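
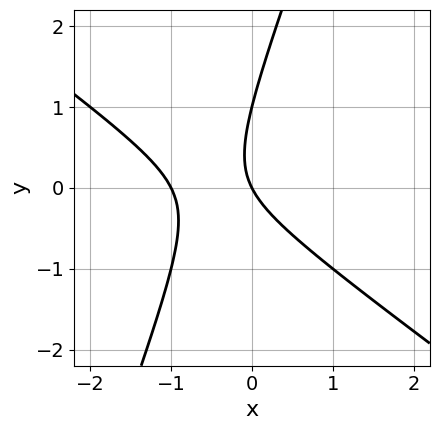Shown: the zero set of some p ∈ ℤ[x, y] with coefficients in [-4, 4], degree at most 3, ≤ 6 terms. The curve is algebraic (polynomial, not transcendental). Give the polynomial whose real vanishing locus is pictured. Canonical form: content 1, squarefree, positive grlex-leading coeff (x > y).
(a) deg p = 2. No degree-1 curve has this shape.
(b) Against the integer gridlines: the x-axis gridline crossings are at x ∈ {-1, 0}; the y-axis gridline crossings are at y ∈ {0, 1}.
(c) Assembling these constraints gives the stated polynomial.

2*x^2 + 2*x*y - y^2 + 2*x + y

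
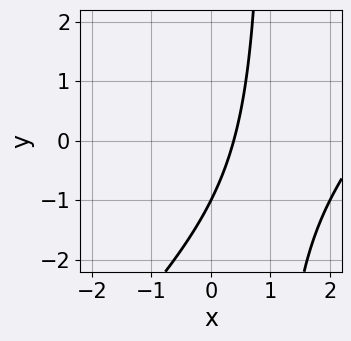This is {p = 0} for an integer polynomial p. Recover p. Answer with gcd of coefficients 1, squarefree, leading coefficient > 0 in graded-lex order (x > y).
1. deg p = 2. A generic line meets the curve in up to 2 points.
2. Against the integer gridlines: it meets the y-axis at y = -1 (among the integer gridlines).
3. These observations pin down the coefficients.

x^2 - x*y - 3*x + y + 1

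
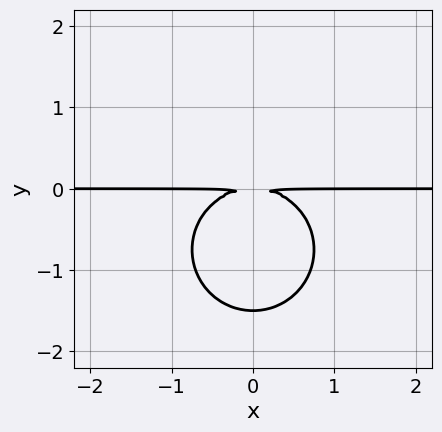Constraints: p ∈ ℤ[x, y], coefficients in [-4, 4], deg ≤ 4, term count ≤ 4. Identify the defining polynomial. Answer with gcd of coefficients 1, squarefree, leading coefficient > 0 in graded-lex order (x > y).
(a) The degree is 3 — no degree-2 curve has this shape.
(b) Symmetries: mirror symmetry x ↦ −x ⇒ only even powers of x.
(c) Reading off the gridlines: the visible x-axis segment lies entirely on the curve.
(d) Assembling these constraints gives the stated polynomial.

2*x^2*y + 2*y^3 + 3*y^2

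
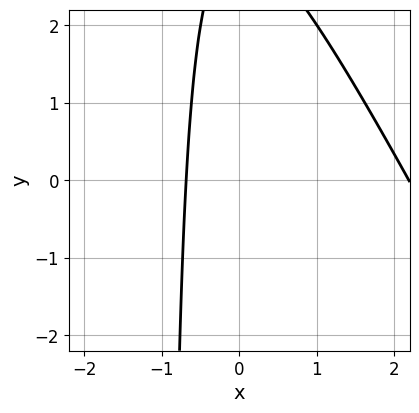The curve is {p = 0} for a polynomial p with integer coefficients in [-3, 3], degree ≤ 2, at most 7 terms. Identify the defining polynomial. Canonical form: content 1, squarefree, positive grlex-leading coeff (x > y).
The degree is 2 — a generic line meets the curve in up to 2 points.
From the visible intercepts: it misses every integer gridline on the y-axis.
Matching integer coefficients to the picture gives p.

2*x^2 + x*y - 3*x + y - 3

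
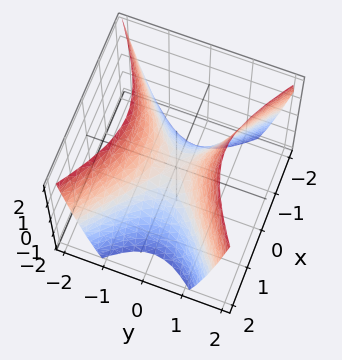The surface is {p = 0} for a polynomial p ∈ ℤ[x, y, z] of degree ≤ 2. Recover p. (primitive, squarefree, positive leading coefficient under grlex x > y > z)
2*x^2 - 3*y^2 + 2*z

First, the degree is 2 — a hyperbolic paraboloid; a quadric.
Then, symmetries: mirror symmetry x ↦ −x ⇒ only even powers of x; mirror symmetry y ↦ −y ⇒ only even powers of y.
Next, checking where it meets the axes: it crosses the x-axis at the gridline x = 0; one z-axis crossing is at z = 0.
Finally, putting this together gives p.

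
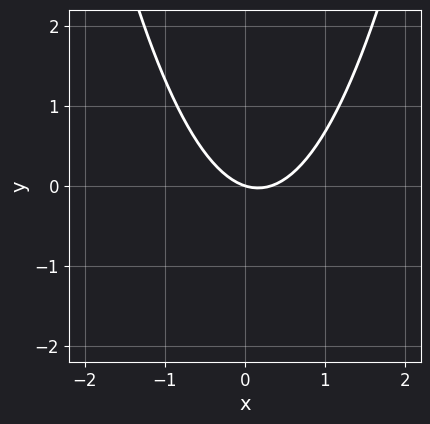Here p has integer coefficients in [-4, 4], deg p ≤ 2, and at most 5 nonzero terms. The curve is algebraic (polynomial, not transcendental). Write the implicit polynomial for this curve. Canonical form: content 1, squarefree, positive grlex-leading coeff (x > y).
The degree is 2 — the shape is more complex than any degree-1 curve.
Observable constraints: one y-axis crossing is at y = 0; one x-axis crossing is at x = 0.
Assembling these constraints gives the stated polynomial.

3*x^2 - x - 3*y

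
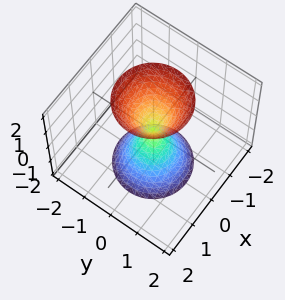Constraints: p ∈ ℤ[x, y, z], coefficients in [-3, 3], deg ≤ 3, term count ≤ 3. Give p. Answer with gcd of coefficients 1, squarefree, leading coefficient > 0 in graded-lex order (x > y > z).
1. The picture has 2 separate pieces. They look like related sheets of one shape, so recover p as a whole.
2. deg p = 2. A double cone through the origin; a quadric.
3. Symmetries: the z-axis is an axis of rotation, so x and y enter only as x² + y²; the z ↦ −z reflection is a symmetry, so z appears only in even powers.
4. Against the integer gridlines: one y-axis crossing is at y = 0; a circular section at z = 1 has radius between 0 and 1.
5. Fitting integer coefficients to these (and the overall shape) gives p.

3*x^2 + 3*y^2 - z^2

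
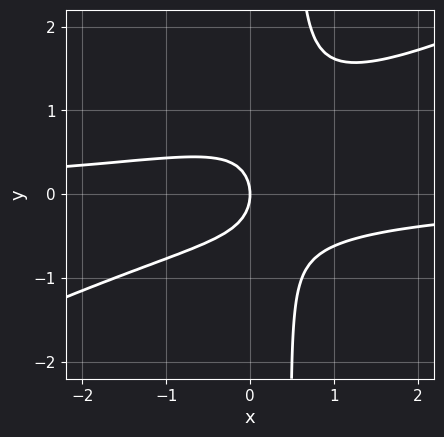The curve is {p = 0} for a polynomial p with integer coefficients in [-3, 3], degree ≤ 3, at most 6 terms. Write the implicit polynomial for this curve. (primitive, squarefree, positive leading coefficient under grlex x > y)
x^2*y - 2*x*y^2 + y^2 + x

(a) deg p = 3.
(b) Observable constraints: it meets the y-axis at y = 0 (among the integer gridlines); it crosses the x-axis at the gridline x = 0.
(c) The integer polynomial consistent with all of this is the stated p.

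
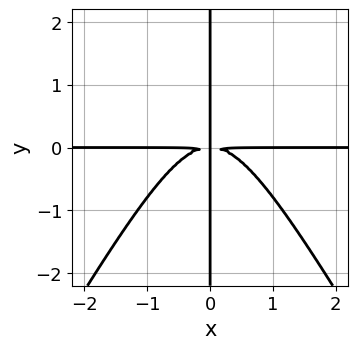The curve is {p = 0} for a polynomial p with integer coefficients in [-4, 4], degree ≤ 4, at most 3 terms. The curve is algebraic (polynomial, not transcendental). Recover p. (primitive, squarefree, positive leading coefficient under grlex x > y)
First, deg p = 4. A generic line meets the curve in up to 4 points.
Next, against the integer gridlines: the visible y-axis segment lies entirely on the curve; the visible x-axis segment lies entirely on the curve.
Finally, matching integer coefficients to the picture gives p.

3*x^3*y - x*y^3 + 3*x*y^2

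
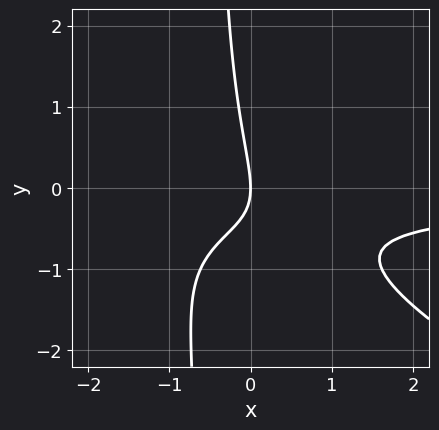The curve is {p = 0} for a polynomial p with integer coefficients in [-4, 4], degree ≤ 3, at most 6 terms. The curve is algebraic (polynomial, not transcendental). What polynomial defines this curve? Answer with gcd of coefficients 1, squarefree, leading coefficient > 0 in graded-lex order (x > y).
x^2*y + 2*x*y^2 + 3*x*y + y^2 + 2*x

The degree is 3 — no degree-2 curve has this shape.
Against the integer gridlines: one x-axis crossing is at x = 0; one y-axis crossing is at y = 0.
Assembling these constraints gives the stated polynomial.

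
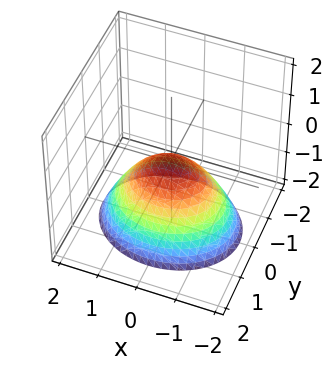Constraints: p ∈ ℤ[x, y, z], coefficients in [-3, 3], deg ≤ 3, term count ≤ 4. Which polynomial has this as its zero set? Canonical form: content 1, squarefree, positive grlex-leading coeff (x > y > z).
First, the degree is 2 — a paraboloid; a quadric.
Next, symmetries: the y ↦ −y reflection is a symmetry, so y appears only in even powers; mirror symmetry x ↦ −x ⇒ only even powers of x.
Then, observable constraints: one y-axis crossing is at y = 0; one z-axis crossing is at z = 0.
Finally, together with the visible shape, these determine p as stated.

2*x^2 + 3*y^2 + 3*z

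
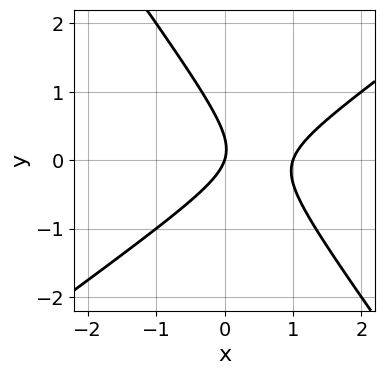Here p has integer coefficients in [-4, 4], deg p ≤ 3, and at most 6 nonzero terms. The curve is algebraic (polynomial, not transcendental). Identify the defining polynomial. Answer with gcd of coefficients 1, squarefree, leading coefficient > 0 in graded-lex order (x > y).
(a) Degree: a generic line meets the curve in up to 2 points, so deg p = 2.
(b) Reading off the gridlines: it meets the y-axis at y = 0 (among the integer gridlines); the x-axis gridline crossings are at x ∈ {0, 1}.
(c) Solving for integer coefficients yields p as stated.

3*x^2 - 2*x*y - 3*y^2 - 3*x + y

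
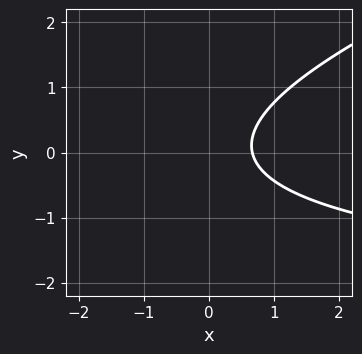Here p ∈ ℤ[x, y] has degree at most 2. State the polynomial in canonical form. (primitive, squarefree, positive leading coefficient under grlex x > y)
x*y - 3*y^2 + 3*x - 2

(a) Degree: no degree-1 curve has this shape, so deg p = 2.
(b) Observable constraints: the curve avoids every integer y-axis point in the box.
(c) The integer polynomial consistent with all of this is the stated p.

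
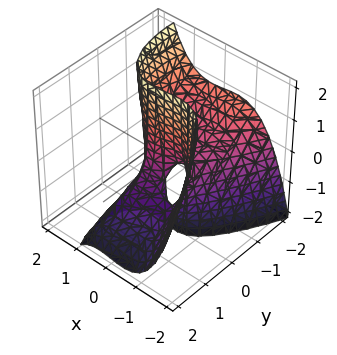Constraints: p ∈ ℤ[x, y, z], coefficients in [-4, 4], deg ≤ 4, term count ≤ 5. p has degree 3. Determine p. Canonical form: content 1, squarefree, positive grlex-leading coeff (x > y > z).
2*x^3 + 2*y^2 + 3*y*z - x + 2*y

First, deg p = 3. A generic line meets the surface in up to 3 points.
Then, checking where it meets the axes: the visible z-axis segment lies entirely on the surface; one x-axis crossing is at x = 0.
Finally, matching integer coefficients to the picture gives p. Check: (0, -1, 0) on the y-axis lies on the surface, and p(0, -1, 0) = 0. ✓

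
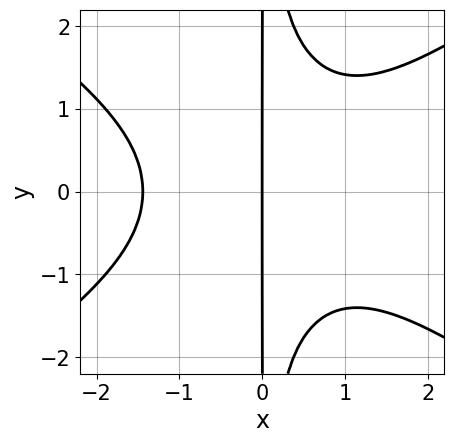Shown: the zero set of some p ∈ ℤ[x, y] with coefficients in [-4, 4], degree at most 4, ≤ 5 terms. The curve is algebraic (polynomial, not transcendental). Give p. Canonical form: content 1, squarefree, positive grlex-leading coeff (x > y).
1. Degree: no degree-3 curve has this shape, so deg p = 4.
2. Symmetries: mirror symmetry y ↦ −y ⇒ only even powers of y.
3. Against the integer gridlines: the visible y-axis segment lies entirely on the curve; it meets the x-axis at x = 0 (among the integer gridlines).
4. Assembling these constraints gives the stated polynomial.

x^4 - 2*x^2*y^2 + 3*x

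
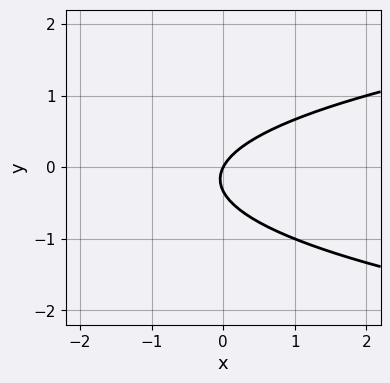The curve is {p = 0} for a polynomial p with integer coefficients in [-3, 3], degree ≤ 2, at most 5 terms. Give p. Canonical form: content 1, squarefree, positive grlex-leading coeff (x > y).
The degree is 2 — the shape is more complex than any degree-1 curve.
Reading off the gridlines: it crosses the y-axis at the gridline y = 0; it meets the x-axis at x = 0 (among the integer gridlines).
These observations pin down the coefficients.

3*y^2 - 2*x + y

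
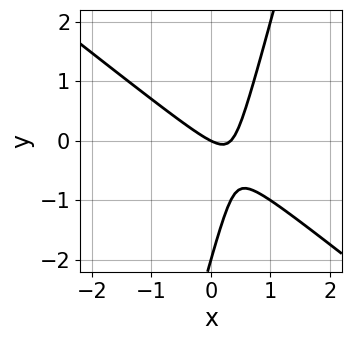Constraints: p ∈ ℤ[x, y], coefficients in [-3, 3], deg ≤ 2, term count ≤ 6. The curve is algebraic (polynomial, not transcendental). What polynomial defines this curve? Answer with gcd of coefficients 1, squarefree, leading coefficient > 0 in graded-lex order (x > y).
3*x^2 + 3*x*y - y^2 - x - 2*y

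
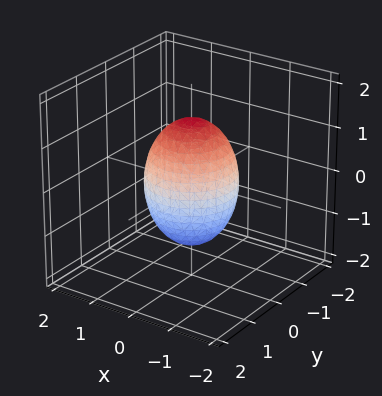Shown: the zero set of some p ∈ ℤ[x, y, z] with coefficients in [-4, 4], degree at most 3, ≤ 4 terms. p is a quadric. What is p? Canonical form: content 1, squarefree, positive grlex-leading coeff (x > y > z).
First, degree: a closed, bounded, convex surface; a quadric, so deg p = 2.
Next, symmetries: the surface is invariant under rotation about z: p = q(x² + y², z); it's symmetric under z → −z, forcing even powers of z.
Then, reading off the gridlines: the y-axis gridline crossings are at y ∈ {-1, 1}; the x-axis gridline crossings are at x ∈ {-1, 1}; a circular section at z = 0 has radius exactly 1.
Finally, together with the visible shape, these determine p as stated.

2*x^2 + 2*y^2 + z^2 - 2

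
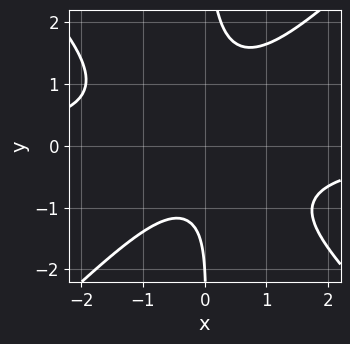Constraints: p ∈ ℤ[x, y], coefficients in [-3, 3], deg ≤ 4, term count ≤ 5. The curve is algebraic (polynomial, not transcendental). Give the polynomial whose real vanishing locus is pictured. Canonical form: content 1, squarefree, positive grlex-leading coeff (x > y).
2*x^3*y - 2*x*y^3 + 2*x^2 + y + 2

1. The degree is 4 — a generic line meets the curve in up to 4 points.
2. Checking where it meets the axes: one y-axis crossing is at y = -2; it misses every integer gridline on the x-axis.
3. Together with the visible shape, these determine p as stated.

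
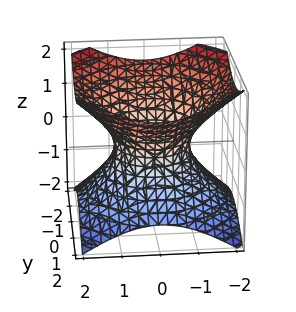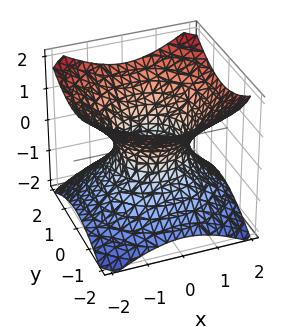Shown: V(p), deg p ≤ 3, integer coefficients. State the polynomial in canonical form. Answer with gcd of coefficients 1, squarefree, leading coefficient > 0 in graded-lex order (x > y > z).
First, the degree is 2 — one connected sheet with a waist; a quadric.
Next, symmetries: rotational symmetry about the z-axis ⇒ p depends on x, y only through x² + y²; the z ↦ −z reflection is a symmetry, so z appears only in even powers.
Then, from the axis intercepts and sections: the y-axis gridline crossings are at y ∈ {-1, 1}; a circular section at z = 1 has radius between 1 and 2.
Finally, putting this together gives p. Check: (1, 0, 0) on the x-axis lies on the surface, and p(1, 0, 0) = 0. ✓

2*x^2 + 2*y^2 - 3*z^2 - 2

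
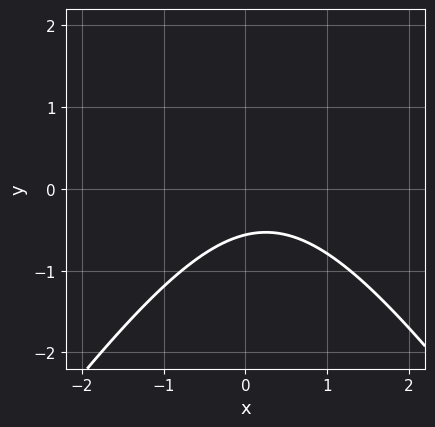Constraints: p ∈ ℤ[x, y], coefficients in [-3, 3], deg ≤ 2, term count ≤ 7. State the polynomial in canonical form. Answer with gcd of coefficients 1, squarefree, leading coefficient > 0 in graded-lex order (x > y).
2*x^2 - y^2 - x + 3*y + 2

1. deg p = 2.
2. Reading off the gridlines: it misses every integer gridline on the x-axis.
3. The integer polynomial consistent with all of this is the stated p.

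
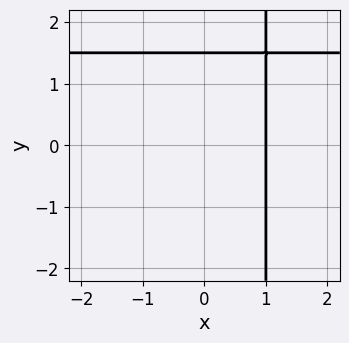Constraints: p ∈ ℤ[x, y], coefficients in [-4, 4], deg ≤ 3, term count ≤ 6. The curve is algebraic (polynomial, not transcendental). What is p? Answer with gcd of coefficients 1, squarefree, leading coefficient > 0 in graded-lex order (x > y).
2*x*y - 3*x - 2*y + 3

First, deg p = 2. A generic line meets the curve in up to 2 points.
Then, observable constraints: it meets the x-axis at x = 1 (among the integer gridlines).
Finally, assembling these constraints gives the stated polynomial.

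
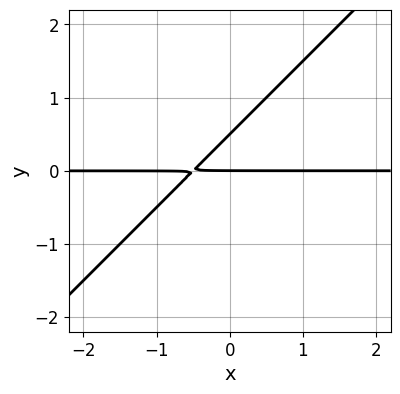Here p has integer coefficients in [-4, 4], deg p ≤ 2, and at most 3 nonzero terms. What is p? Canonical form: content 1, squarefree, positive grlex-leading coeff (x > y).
First, deg p = 2.
Then, from the axis intercepts and sections: it meets the y-axis at y = 0 (among the integer gridlines); every point of the x-axis in the box is on the curve.
Finally, the integer polynomial consistent with all of this is the stated p.

2*x*y - 2*y^2 + y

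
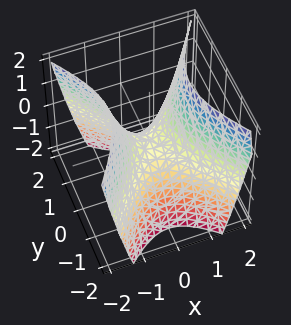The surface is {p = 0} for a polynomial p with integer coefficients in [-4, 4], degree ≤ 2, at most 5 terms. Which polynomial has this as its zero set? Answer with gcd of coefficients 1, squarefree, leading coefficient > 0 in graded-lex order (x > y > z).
(a) Degree: a hyperbolic paraboloid; a quadric, so deg p = 2.
(b) Symmetries: mirror symmetry y ↦ −y ⇒ only even powers of y; the x ↦ −x reflection is a symmetry, so x appears only in even powers.
(c) From the visible intercepts: it meets the z-axis at z = 0 (among the integer gridlines); it meets the x-axis at x = 0 (among the integer gridlines); one y-axis crossing is at y = 0.
(d) Matching integer coefficients to the picture gives p.

3*x^2 - 2*y^2 - 2*z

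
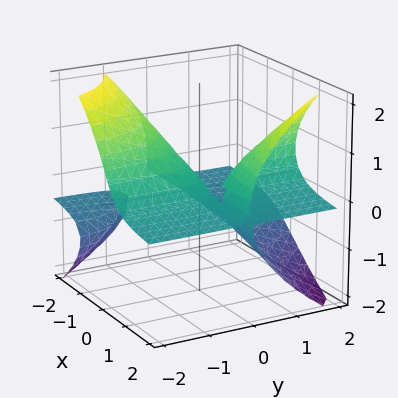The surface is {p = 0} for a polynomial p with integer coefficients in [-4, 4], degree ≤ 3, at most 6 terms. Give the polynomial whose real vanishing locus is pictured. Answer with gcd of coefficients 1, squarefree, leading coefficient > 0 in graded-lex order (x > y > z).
(a) The picture has 2 separate pieces. Treating them together as one polynomial.
(b) Degree: the shape is more complex than any degree-2 surface, so deg p = 3.
(c) Checking where it meets the axes: it crosses the y-axis at the gridline y = 0; it meets the z-axis at z = 0 (among the integer gridlines); every point of the x-axis in the box is on the surface.
(d) Solving for integer coefficients yields p as stated.

3*x*y*z - 2*z^3 + x*y - y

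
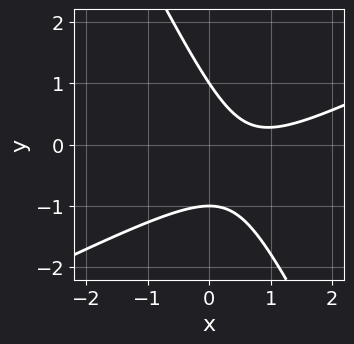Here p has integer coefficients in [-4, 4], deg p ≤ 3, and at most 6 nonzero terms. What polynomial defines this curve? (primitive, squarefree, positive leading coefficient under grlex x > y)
2*x^2 - 3*x*y - 2*y^2 - 3*x + 2

1. The degree is 2 — the shape is more complex than any degree-1 curve.
2. From the visible intercepts: no x-intercept at any integer in the box; the y-axis gridline crossings are at y ∈ {-1, 1}.
3. Matching integer coefficients to the picture gives p.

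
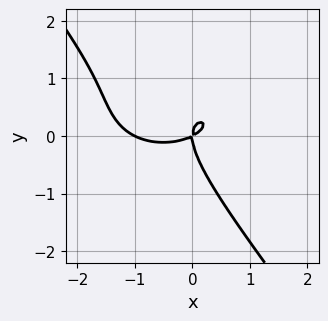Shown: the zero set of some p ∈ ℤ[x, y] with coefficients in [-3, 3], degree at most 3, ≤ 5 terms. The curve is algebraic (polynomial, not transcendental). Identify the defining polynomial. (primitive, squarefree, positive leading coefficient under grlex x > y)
x^3 + 2*x*y^2 + 2*y^3 + x^2 - 2*x*y

(a) deg p = 3.
(b) Reading off the gridlines: among the integer gridlines, it crosses the x-axis at x ∈ {-1, 0}; it meets the y-axis at y = 0 (among the integer gridlines).
(c) Putting this together gives p.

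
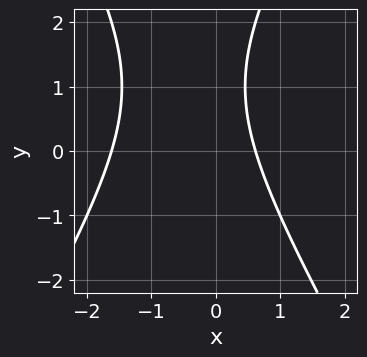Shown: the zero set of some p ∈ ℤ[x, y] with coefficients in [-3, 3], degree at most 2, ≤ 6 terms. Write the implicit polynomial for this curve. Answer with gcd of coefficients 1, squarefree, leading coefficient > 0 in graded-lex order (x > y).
3*x^2 - y^2 + 3*x + 2*y - 3

First, the degree is 2 — a generic line meets the curve in up to 2 points.
Then, checking where it meets the axes: it misses every integer gridline on the y-axis.
Finally, solving for integer coefficients yields p as stated.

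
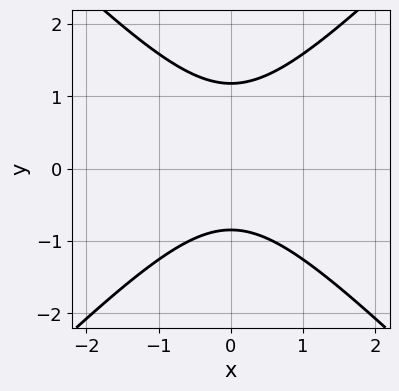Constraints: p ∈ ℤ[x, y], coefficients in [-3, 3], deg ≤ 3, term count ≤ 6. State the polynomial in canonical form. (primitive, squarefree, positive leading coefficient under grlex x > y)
3*x^2 - 3*y^2 + y + 3

1. Degree: no degree-1 curve has this shape, so deg p = 2.
2. Symmetries: it's symmetric under x → −x, forcing even powers of x.
3. From the visible intercepts: the curve avoids every integer x-axis point in the box.
4. Assembling these constraints gives the stated polynomial.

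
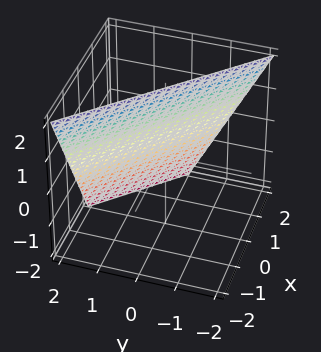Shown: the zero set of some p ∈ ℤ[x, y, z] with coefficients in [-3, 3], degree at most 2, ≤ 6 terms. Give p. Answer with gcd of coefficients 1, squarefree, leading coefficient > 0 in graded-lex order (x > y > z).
First, degree: the surface is flat (a plane), so deg p = 1.
Next, from the visible intercepts: it crosses the x-axis at the gridline x = 1; it meets the z-axis at z = 2 (among the integer gridlines); it crosses the y-axis at the gridline y = 1.
Finally, the integer polynomial consistent with all of this is the stated p.

2*x + 2*y + z - 2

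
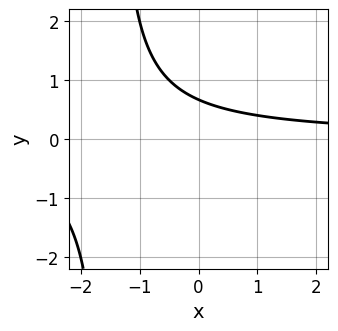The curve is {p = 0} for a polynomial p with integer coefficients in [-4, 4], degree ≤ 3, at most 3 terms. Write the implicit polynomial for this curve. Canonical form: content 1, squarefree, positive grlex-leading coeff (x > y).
deg p = 2.
Reading off the gridlines: it misses every integer gridline on the x-axis.
Assembling these constraints gives the stated polynomial.

2*x*y + 3*y - 2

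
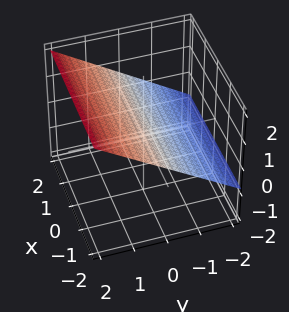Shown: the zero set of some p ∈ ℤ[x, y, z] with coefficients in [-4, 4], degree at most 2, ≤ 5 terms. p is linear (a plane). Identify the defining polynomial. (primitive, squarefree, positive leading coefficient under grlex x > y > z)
2*y - 3*z + 2

Degree: the surface is flat (a plane), so deg p = 1.
From the visible intercepts: no x-intercept at any integer in the box; one y-axis crossing is at y = -1.
Matching integer coefficients to the picture gives p.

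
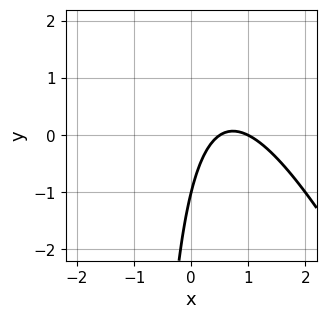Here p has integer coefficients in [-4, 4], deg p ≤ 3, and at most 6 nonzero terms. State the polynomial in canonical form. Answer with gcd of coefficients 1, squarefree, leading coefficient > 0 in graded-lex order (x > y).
2*x^2 + x*y - 3*x + y + 1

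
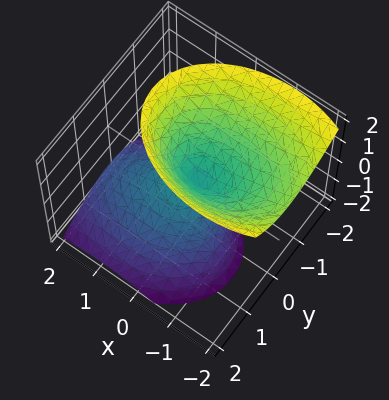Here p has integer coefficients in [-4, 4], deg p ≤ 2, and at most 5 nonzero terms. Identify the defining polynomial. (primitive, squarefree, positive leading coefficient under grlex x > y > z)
x^2 + x*z + 2*y^2 + y*z - z^2

(a) The picture has 2 separate pieces.
(b) Degree: a generic line meets the surface in up to 2 points, so deg p = 2.
(c) Against the integer gridlines: one y-axis crossing is at y = 0; it meets the z-axis at z = 0 (among the integer gridlines); it crosses the x-axis at the gridline x = 0.
(d) The integer polynomial consistent with all of this is the stated p.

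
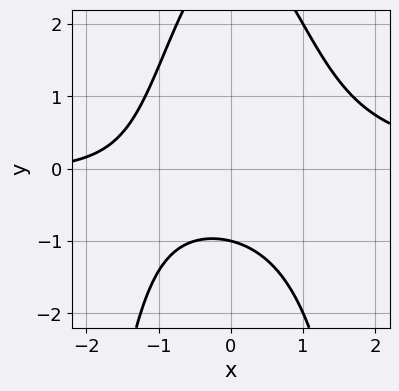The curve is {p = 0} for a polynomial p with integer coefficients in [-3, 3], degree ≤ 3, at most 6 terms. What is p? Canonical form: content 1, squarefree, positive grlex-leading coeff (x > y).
deg p = 3. No degree-2 curve has this shape.
Reading off the gridlines: the curve avoids every integer x-axis point in the box; one y-axis crossing is at y = -1.
Matching integer coefficients to the picture gives p.

2*x^2*y + y^2 - x - 2*y - 3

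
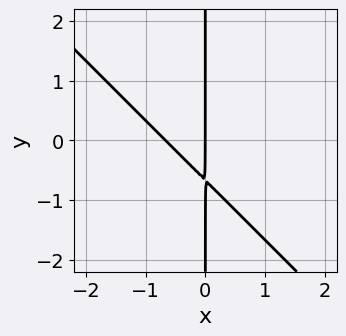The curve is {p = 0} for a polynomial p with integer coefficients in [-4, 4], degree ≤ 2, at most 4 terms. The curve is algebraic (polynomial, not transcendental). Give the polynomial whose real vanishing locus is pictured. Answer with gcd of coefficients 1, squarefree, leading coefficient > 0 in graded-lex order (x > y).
3*x^2 + 3*x*y + 2*x

First, the degree is 2 — no degree-1 curve has this shape.
Next, against the integer gridlines: every point of the y-axis in the box is on the curve; it crosses the x-axis at the gridline x = 0.
Finally, assembling these constraints gives the stated polynomial.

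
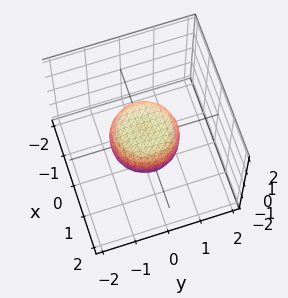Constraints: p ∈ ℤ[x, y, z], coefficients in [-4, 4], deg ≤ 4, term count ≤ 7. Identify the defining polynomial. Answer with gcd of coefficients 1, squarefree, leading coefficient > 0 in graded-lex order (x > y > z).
deg p = 4. The shape is more complex than any degree-3 surface.
Symmetries: rotational symmetry about the z-axis ⇒ p depends on x, y only through x² + y².
Observable constraints: the x-axis gridline crossings are at x ∈ {-1, 1}; among the integer gridlines, it crosses the y-axis at y ∈ {-1, 1}; a circular section at z = 0 has radius exactly 1.
Solving for integer coefficients yields p as stated.

2*x^4 + 4*x^2*y^2 + 2*y^4 - x^2 - y^2 + 2*z^2 - 1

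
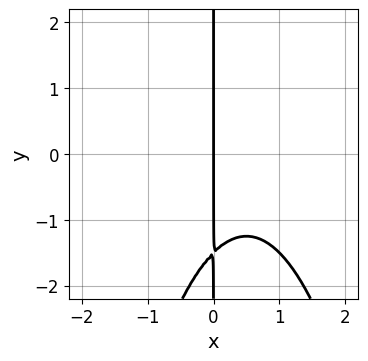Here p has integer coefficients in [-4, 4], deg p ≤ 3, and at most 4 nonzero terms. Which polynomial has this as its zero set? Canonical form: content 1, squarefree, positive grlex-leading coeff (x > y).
2*x^3 - 2*x^2 + 2*x*y + 3*x

First, the degree is 3 — the shape is more complex than any degree-2 curve.
Then, checking where it meets the axes: every point of the y-axis in the box is on the curve; it crosses the x-axis at the gridline x = 0.
Finally, solving for integer coefficients yields p as stated.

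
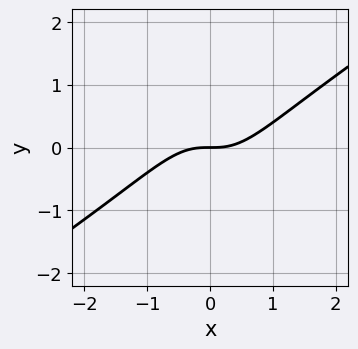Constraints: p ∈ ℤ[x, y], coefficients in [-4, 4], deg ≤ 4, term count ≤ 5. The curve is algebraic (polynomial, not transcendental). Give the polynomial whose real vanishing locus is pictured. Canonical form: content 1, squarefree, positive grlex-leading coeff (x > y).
2*x^3 - 3*x^2*y - 2*y

(a) deg p = 3. A generic line meets the curve in up to 3 points.
(b) Observable constraints: it crosses the x-axis at the gridline x = 0; one y-axis crossing is at y = 0.
(c) The integer polynomial consistent with all of this is the stated p.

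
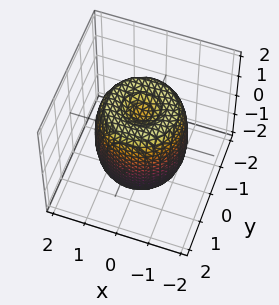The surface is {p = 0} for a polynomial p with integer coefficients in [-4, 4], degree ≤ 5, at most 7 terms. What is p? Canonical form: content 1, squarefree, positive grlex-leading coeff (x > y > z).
2*x^4 + 4*x^2*y^2 + 2*y^4 - 3*x^2 - 3*y^2 + z^2 - 1

1. Degree: the shape is more complex than any degree-3 surface, so deg p = 4.
2. Symmetry: every cross-section ⟂ z is a circle, so x, y appear only via x² + y².
3. Against the integer gridlines: a circular section at z = -1 has radius between 1 and 2; the z-axis gridline crossings are at z ∈ {-1, 1}.
4. Fitting integer coefficients to these (and the overall shape) gives p.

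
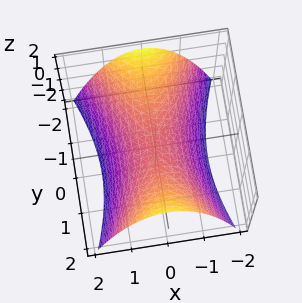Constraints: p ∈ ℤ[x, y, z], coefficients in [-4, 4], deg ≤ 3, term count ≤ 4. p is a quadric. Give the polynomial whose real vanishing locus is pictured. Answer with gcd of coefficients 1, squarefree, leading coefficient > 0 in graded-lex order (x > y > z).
3*x^2 - y^2 + 3*z

(a) deg p = 2. A saddle surface; a quadric.
(b) Symmetries: mirror symmetry x ↦ −x ⇒ only even powers of x; mirror symmetry y ↦ −y ⇒ only even powers of y.
(c) From the visible intercepts: one y-axis crossing is at y = 0; one x-axis crossing is at x = 0.
(d) The integer polynomial consistent with all of this is the stated p.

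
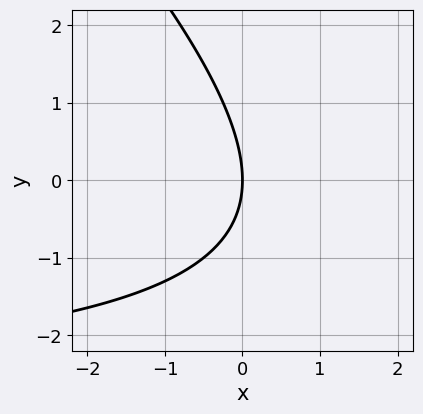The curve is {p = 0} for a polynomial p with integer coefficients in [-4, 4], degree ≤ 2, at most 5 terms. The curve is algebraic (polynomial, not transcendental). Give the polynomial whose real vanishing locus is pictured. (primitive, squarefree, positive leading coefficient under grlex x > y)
x*y + y^2 + 3*x

The degree is 2 — a generic line meets the curve in up to 2 points.
Reading off the gridlines: one x-axis crossing is at x = 0; it meets the y-axis at y = 0 (among the integer gridlines).
Putting this together gives p.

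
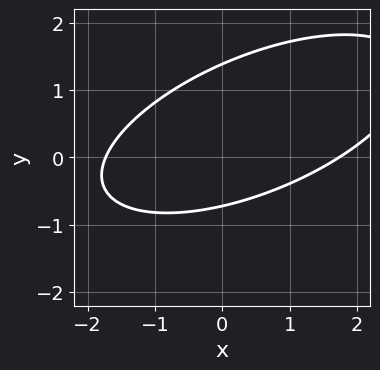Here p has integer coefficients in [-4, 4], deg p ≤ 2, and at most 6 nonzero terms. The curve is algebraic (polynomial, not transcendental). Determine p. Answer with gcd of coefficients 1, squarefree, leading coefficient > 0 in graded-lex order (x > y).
x^2 - 2*x*y + 3*y^2 - 2*y - 3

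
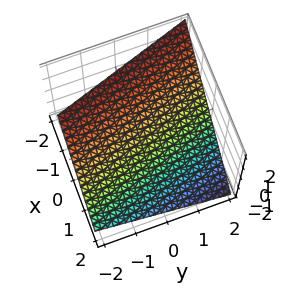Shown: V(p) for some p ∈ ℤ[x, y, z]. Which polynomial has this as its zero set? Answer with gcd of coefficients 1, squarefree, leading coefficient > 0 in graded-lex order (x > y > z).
(a) Degree: the surface is flat (a plane), so deg p = 1.
(b) Against the integer gridlines: it meets the y-axis at y = 2 (among the integer gridlines).
(c) These observations pin down the coefficients.

3*x + y + 3*z - 2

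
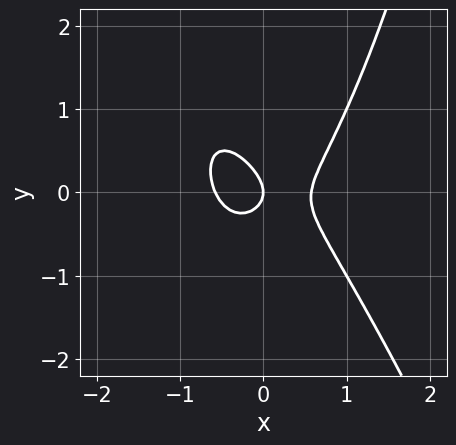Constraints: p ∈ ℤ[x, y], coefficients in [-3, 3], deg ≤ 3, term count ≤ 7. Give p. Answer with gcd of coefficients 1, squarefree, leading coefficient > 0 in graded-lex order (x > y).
(a) deg p = 3. No degree-2 curve has this shape.
(b) From the axis intercepts and sections: it meets the x-axis at x = 0 (among the integer gridlines); it crosses the y-axis at the gridline y = 0.
(c) Solving for integer coefficients yields p as stated.

3*x^3 + x^2*y - x*y - 2*y^2 - x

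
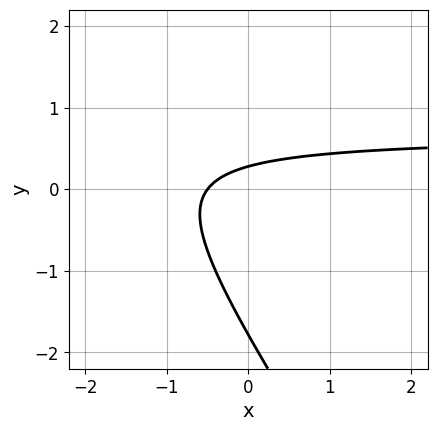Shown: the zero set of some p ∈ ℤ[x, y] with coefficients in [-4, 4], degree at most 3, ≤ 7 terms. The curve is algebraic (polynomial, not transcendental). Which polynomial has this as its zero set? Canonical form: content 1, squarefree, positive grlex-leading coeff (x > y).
3*x*y + 2*y^2 - 2*x + 3*y - 1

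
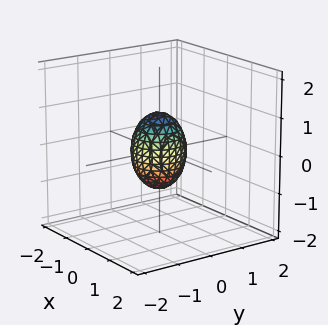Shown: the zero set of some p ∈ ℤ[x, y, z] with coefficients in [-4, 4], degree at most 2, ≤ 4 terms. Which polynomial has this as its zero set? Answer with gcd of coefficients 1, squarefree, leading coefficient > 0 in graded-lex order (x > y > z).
(a) deg p = 2. A generic line meets the surface in up to 2 points.
(b) By symmetry, the z-axis is an axis of rotation, so x and y enter only as x² + y².
(c) From the visible intercepts: a circular section at z = 0 has radius between 0 and 1; among the integer gridlines, it crosses the z-axis at z ∈ {-1, 1}.
(d) Matching integer coefficients to the picture gives p.

2*x^2 + 2*y^2 + z^2 - 1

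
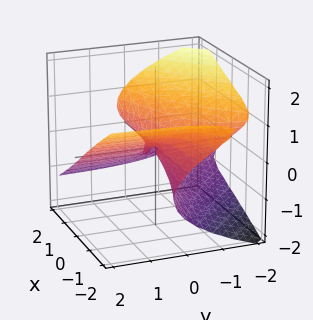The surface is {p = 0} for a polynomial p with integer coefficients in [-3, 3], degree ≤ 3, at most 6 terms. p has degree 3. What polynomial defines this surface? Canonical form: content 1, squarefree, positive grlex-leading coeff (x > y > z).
x^2*z - 3*z^3 - 2*x*y - 3*y*z

1. deg p = 3. The shape is more complex than any degree-2 surface.
2. From the visible intercepts: it crosses the z-axis at the gridline z = 0; the visible y-axis segment lies entirely on the surface; the visible x-axis segment lies entirely on the surface.
3. Matching integer coefficients to the picture gives p.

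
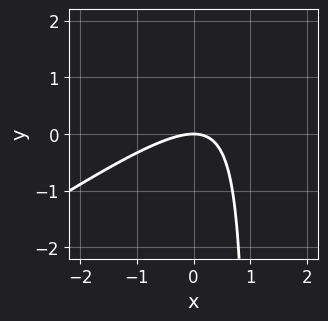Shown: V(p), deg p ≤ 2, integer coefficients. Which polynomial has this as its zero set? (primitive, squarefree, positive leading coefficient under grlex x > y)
2*x^2 - 3*x*y + 3*y

First, the degree is 2 — the shape is more complex than any degree-1 curve.
Then, from the axis intercepts and sections: one x-axis crossing is at x = 0; it meets the y-axis at y = 0 (among the integer gridlines).
Finally, together with the visible shape, these determine p as stated.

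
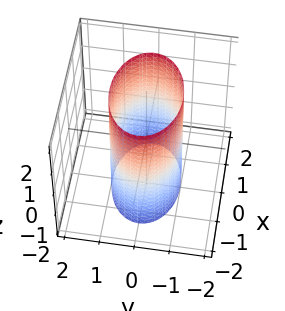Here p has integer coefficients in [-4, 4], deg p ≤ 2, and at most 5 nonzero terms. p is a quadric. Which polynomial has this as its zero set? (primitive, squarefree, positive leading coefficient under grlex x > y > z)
x^2 + 2*y^2 - 2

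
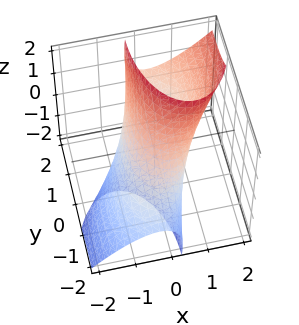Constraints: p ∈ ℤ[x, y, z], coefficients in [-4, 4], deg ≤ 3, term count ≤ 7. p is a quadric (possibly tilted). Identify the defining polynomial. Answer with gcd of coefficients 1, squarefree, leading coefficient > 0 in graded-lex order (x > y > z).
3*x^2 - 3*x*z + y^2 - 2*y*z + z^2 - 2

1. deg p = 2. A generic line meets the surface in up to 2 points.
2. The integer polynomial consistent with all of this is the stated p.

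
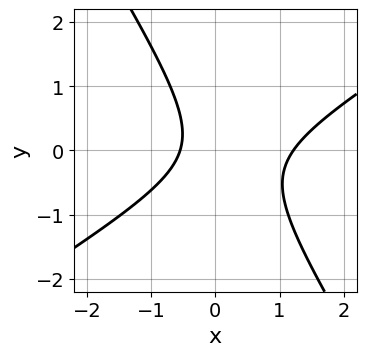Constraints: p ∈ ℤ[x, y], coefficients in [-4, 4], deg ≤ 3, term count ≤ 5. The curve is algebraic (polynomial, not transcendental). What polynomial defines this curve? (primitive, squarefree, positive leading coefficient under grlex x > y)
3*x^2 - 3*x*y - 3*y^2 - 2*x - 2

First, deg p = 2.
Next, against the integer gridlines: the curve avoids every integer y-axis point in the box.
Finally, the integer polynomial consistent with all of this is the stated p.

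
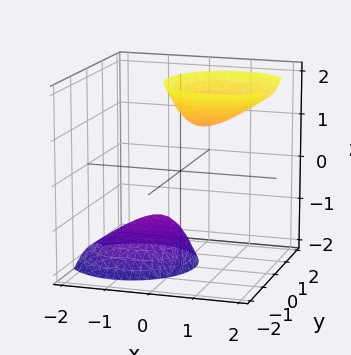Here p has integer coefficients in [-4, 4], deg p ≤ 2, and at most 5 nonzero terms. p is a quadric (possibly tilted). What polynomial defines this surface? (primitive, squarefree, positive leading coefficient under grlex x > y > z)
3*x^2 - 3*x*z + 3*y^2 - z^2 + 2

There are 2 components. Treating them together as one polynomial.
The degree is 2 — the shape is more complex than any degree-1 surface.
Against the integer gridlines: no y-intercept at any integer in the box; the surface avoids every integer x-axis point in the box.
Together with the visible shape, these determine p as stated.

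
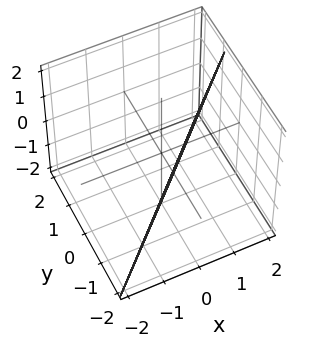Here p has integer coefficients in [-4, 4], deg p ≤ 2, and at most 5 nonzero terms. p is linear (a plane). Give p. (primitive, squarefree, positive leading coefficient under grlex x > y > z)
(a) The degree is 1 — every cross-section is a straight line — this is a plane.
(b) From the axis intercepts and sections: it meets the z-axis at z = -2 (among the integer gridlines).
(c) These observations pin down the coefficients.

3*x - 3*y - z - 2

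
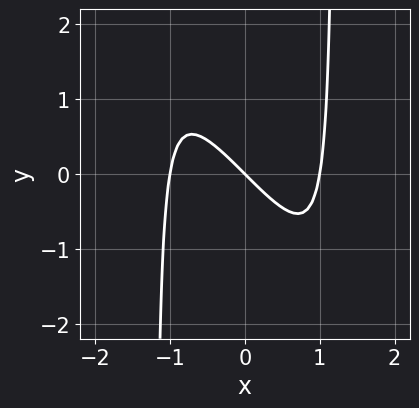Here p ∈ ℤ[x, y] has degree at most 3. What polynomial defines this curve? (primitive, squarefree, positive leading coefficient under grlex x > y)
3*x^3 + 2*x^2*y - 3*x - 3*y

The degree is 3 — no degree-2 curve has this shape.
Checking where it meets the axes: among the integer gridlines, it crosses the x-axis at x ∈ {-1, 0, 1}; it meets the y-axis at y = 0 (among the integer gridlines).
Matching integer coefficients to the picture gives p.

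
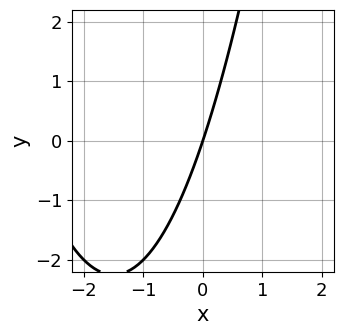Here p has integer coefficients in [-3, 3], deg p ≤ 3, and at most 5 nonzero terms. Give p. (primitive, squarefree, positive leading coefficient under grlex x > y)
x^2 + 3*x - y

1. deg p = 2.
2. Reading off the gridlines: it crosses the x-axis at the gridline x = 0; it crosses the y-axis at the gridline y = 0.
3. Assembling these constraints gives the stated polynomial.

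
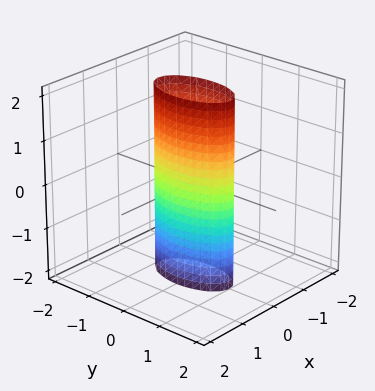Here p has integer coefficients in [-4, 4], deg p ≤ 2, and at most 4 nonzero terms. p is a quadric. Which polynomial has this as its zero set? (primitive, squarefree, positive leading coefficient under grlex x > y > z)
3*x^2 + y^2 - 1

First, degree: a cylinder; a quadric, so deg p = 2.
Next, symmetries: it's symmetric under z → −z, forcing even powers of z; the y ↦ −y reflection is a symmetry, so y appears only in even powers; the x ↦ −x reflection is a symmetry, so x appears only in even powers.
Next, checking where it meets the axes: among the integer gridlines, it crosses the y-axis at y ∈ {-1, 1}; it misses every integer gridline on the z-axis.
Finally, these observations pin down the coefficients.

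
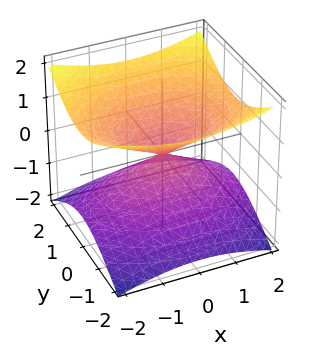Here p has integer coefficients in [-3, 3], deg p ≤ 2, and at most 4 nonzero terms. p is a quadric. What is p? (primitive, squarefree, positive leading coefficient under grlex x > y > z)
deg p = 2. A double cone through the origin; a quadric.
Symmetries: the x ↦ −x reflection is a symmetry, so x appears only in even powers; mirror symmetry z ↦ −z ⇒ only even powers of z; the y ↦ −y reflection is a symmetry, so y appears only in even powers.
Checking where it meets the axes: one z-axis crossing is at z = 0; it meets the x-axis at x = 0 (among the integer gridlines); it crosses the y-axis at the gridline y = 0.
The integer polynomial consistent with all of this is the stated p.

x^2 + 2*y^2 - 3*z^2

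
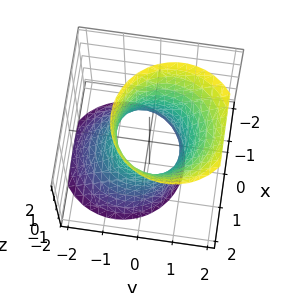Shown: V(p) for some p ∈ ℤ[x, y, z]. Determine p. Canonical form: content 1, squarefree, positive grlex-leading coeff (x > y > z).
1. Degree: no degree-1 surface has this shape, so deg p = 2.
2. From the visible intercepts: among the integer gridlines, it crosses the x-axis at x ∈ {-1, 1}; among the integer gridlines, it crosses the y-axis at y ∈ {-1, 1}.
3. Assembling these constraints gives the stated polynomial.

3*x^2 + 3*y^2 - 2*y*z - z^2 - 3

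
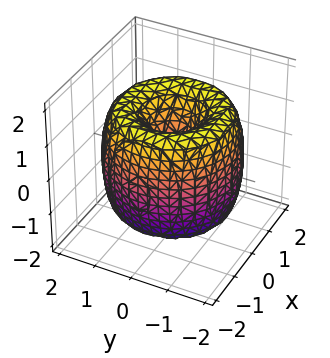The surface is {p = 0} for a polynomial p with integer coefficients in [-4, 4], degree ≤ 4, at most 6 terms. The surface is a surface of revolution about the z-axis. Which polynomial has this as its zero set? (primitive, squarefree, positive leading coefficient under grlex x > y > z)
1. deg p = 4. A generic line meets the surface in up to 4 points.
2. Symmetry: every cross-section ⟂ z is a circle, so x, y appear only via x² + y².
3. Against the integer gridlines: a circular section at z = -1 has radius between 0 and 1; it meets the y-axis at y = 0 (among the integer gridlines).
4. Solving for integer coefficients yields p as stated.

x^4 + 2*x^2*y^2 + y^4 - 3*x^2 - 3*y^2 + z^2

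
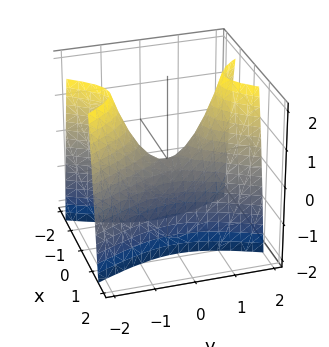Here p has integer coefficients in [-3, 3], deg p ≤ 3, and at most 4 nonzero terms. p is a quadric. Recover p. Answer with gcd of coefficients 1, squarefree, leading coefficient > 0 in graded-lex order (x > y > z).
3*x^2 - y^2 + z

Degree: a saddle surface; a quadric, so deg p = 2.
Symmetries: the y ↦ −y reflection is a symmetry, so y appears only in even powers; mirror symmetry x ↦ −x ⇒ only even powers of x.
Checking where it meets the axes: one x-axis crossing is at x = 0; it crosses the z-axis at the gridline z = 0.
Fitting integer coefficients to these (and the overall shape) gives p.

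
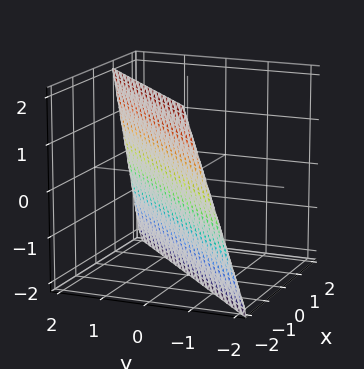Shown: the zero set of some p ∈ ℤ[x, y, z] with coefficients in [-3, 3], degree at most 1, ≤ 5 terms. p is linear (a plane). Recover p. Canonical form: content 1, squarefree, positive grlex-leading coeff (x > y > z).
3*x - 3*y + z + 2

(a) The degree is 1 — every cross-section is a straight line — this is a plane.
(b) Reading off the gridlines: one z-axis crossing is at z = -2.
(c) The integer polynomial consistent with all of this is the stated p.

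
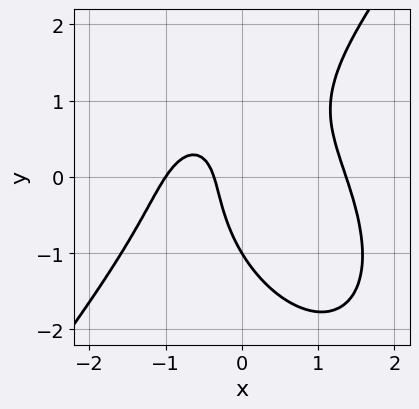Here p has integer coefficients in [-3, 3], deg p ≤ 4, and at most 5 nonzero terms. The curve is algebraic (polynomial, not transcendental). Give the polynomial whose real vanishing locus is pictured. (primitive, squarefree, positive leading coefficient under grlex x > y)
deg p = 3. The shape is more complex than any degree-2 curve.
Observable constraints: it meets the x-axis at x = -1 (among the integer gridlines); it crosses the y-axis at the gridline y = -1.
Fitting integer coefficients to these (and the overall shape) gives p.

2*x^3 - y^3 + 2*x*y - 3*x - 1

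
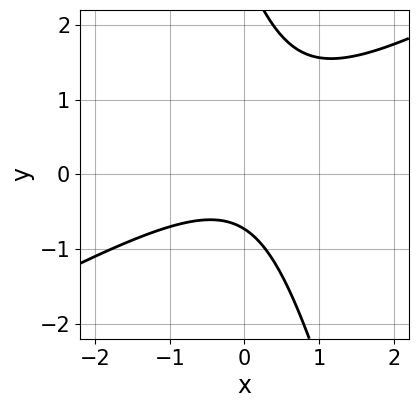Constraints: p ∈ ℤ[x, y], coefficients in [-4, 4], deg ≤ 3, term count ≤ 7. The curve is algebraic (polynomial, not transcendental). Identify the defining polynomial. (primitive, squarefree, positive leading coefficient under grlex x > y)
(a) deg p = 2. No degree-1 curve has this shape.
(b) Against the integer gridlines: the curve avoids every integer x-axis point in the box.
(c) These observations pin down the coefficients.

2*x^2 - 3*x*y - y^2 + 2*y + 2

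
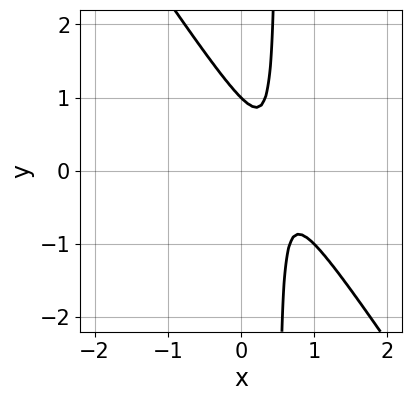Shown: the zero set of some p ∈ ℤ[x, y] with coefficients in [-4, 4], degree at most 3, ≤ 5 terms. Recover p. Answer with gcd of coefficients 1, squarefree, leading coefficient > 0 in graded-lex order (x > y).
(a) The degree is 2 — the shape is more complex than any degree-1 curve.
(b) From the axis intercepts and sections: it meets the y-axis at y = 1 (among the integer gridlines); it misses every integer gridline on the x-axis.
(c) Together with the visible shape, these determine p as stated.

3*x^2 + 2*x*y - 3*x - y + 1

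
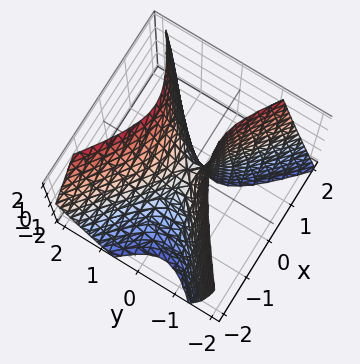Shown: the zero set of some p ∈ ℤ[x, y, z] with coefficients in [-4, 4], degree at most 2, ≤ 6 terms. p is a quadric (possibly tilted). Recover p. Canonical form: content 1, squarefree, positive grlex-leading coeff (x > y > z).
First, deg p = 2. No degree-1 surface has this shape.
Next, from the visible intercepts: it crosses the z-axis at the gridline z = 0; it crosses the y-axis at the gridline y = 0; one x-axis crossing is at x = 0.
Finally, the integer polynomial consistent with all of this is the stated p.

2*x^2 - x*z - 3*y^2 + y*z + z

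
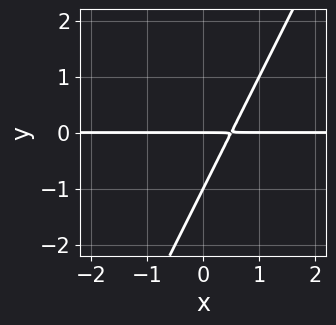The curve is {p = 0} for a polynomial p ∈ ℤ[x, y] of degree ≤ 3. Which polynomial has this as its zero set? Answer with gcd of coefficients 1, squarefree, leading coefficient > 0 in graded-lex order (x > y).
(a) The degree is 2 — no degree-1 curve has this shape.
(b) Observable constraints: every point of the x-axis in the box is on the curve; the y-axis gridline crossings are at y ∈ {-1, 0}.
(c) These observations pin down the coefficients.

2*x*y - y^2 - y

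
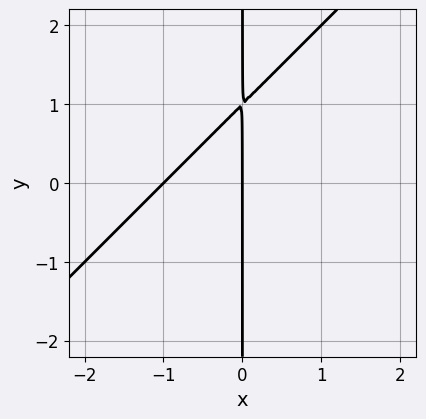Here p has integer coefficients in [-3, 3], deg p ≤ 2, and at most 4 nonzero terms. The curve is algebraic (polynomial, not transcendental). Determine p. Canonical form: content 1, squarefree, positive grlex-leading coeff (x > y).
(a) The degree is 2 — a generic line meets the curve in up to 2 points.
(b) Reading off the gridlines: the visible y-axis segment lies entirely on the curve; the x-axis gridline crossings are at x ∈ {-1, 0}.
(c) The integer polynomial consistent with all of this is the stated p.

x^2 - x*y + x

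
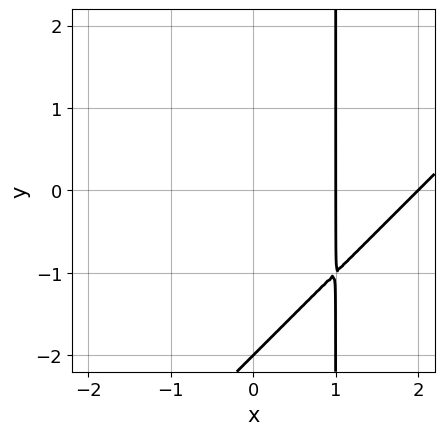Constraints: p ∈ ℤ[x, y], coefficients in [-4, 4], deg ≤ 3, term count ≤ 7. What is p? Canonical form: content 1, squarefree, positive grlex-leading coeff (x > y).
x^2 - x*y - 3*x + y + 2

1. The degree is 2 — no degree-1 curve has this shape.
2. From the visible intercepts: it crosses the y-axis at the gridline y = -2; the x-axis gridline crossings are at x ∈ {1, 2}.
3. Putting this together gives p.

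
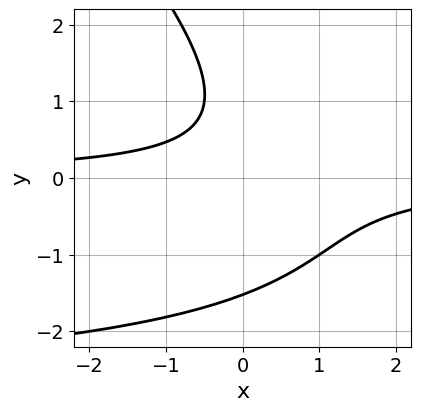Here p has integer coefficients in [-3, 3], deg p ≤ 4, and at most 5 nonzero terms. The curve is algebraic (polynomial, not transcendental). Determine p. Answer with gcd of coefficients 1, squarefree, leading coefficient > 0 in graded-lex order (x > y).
First, deg p = 3. A generic line meets the curve in up to 3 points.
Then, against the integer gridlines: no x-intercept at any integer in the box.
Finally, putting this together gives p.

x*y^2 + y^3 + 3*x*y - y + 2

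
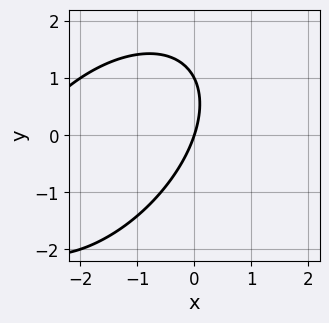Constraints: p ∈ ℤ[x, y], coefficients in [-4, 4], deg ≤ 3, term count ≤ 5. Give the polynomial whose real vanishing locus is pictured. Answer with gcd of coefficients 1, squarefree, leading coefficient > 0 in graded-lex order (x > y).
x^2 - x*y + y^2 + 3*x - y

deg p = 2. A generic line meets the curve in up to 2 points.
Reading off the gridlines: it crosses the x-axis at the gridline x = 0; among the integer gridlines, it crosses the y-axis at y ∈ {0, 1}.
Together with the visible shape, these determine p as stated.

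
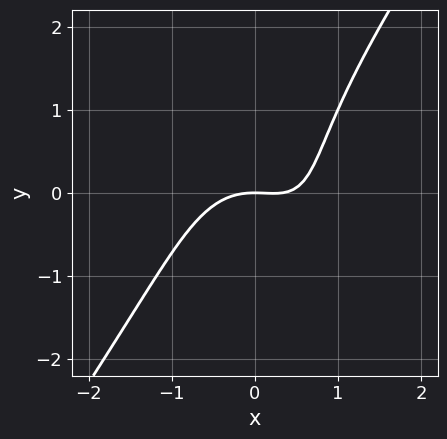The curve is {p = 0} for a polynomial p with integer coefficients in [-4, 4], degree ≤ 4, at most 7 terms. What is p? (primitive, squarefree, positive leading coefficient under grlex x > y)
3*x^3 - y^3 - x^2 + 2*x*y - 3*y

1. Degree: the shape is more complex than any degree-2 curve, so deg p = 3.
2. From the axis intercepts and sections: it crosses the x-axis at the gridline x = 0; it crosses the y-axis at the gridline y = 0.
3. These observations pin down the coefficients.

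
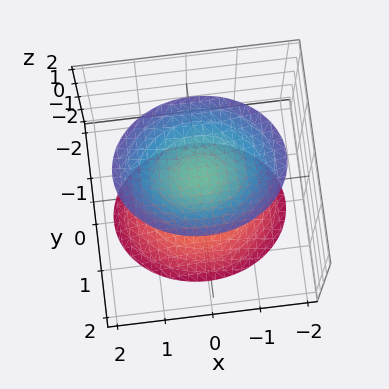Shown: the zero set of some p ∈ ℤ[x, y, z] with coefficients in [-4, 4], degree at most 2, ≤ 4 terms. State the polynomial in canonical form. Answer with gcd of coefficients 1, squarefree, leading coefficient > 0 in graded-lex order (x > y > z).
2*x^2 + 3*y^2 - 2*z^2 + 3

(a) The picture has 2 separate pieces. They look like related sheets of one shape, so recover p as a whole.
(b) deg p = 2. Two separate bowl-shaped sheets opening away from each other; a quadric.
(c) Symmetries: it's symmetric under x → −x, forcing even powers of x; the z ↦ −z reflection is a symmetry, so z appears only in even powers; mirror symmetry y ↦ −y ⇒ only even powers of y.
(d) Reading off the gridlines: it misses every integer gridline on the y-axis; it misses every integer gridline on the x-axis.
(e) The integer polynomial consistent with all of this is the stated p.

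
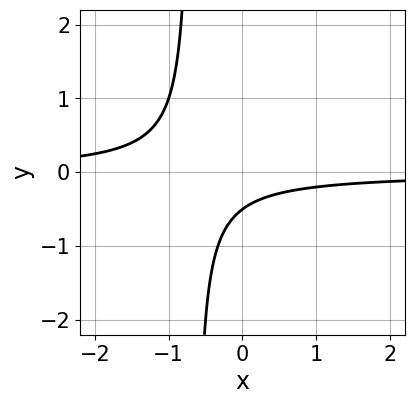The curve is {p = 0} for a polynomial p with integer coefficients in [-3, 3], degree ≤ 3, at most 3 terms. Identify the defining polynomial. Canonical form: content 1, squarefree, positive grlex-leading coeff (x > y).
First, the degree is 2 — no degree-1 curve has this shape.
Next, observable constraints: it misses every integer gridline on the x-axis.
Finally, solving for integer coefficients yields p as stated.

3*x*y + 2*y + 1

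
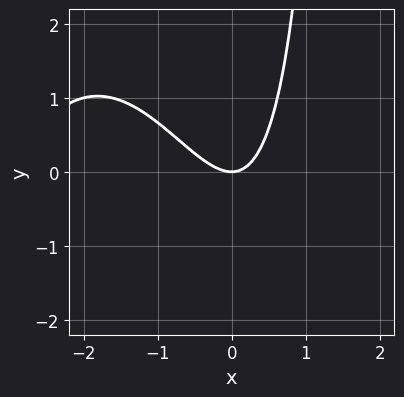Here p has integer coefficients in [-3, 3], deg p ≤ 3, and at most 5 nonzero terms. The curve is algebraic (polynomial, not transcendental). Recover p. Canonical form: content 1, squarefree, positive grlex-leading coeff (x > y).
1. Degree: the shape is more complex than any degree-2 curve, so deg p = 3.
2. From the visible intercepts: it meets the x-axis at x = 0 (among the integer gridlines); one y-axis crossing is at y = 0.
3. Together with the visible shape, these determine p as stated.

x^3 + 3*x^2 + x*y - 2*y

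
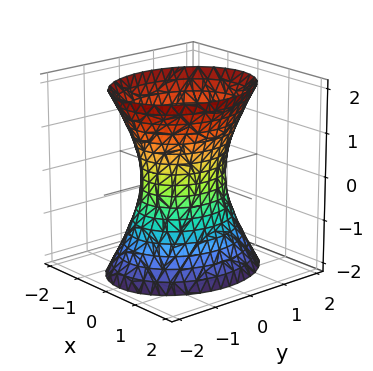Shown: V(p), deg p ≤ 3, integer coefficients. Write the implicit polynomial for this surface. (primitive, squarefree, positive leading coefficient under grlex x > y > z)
3*x^2 + 2*y^2 - z^2 - 2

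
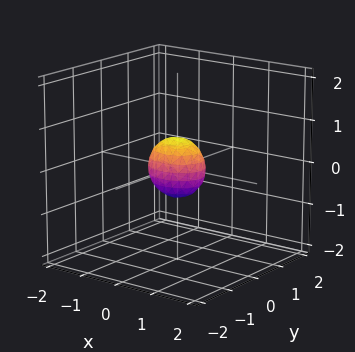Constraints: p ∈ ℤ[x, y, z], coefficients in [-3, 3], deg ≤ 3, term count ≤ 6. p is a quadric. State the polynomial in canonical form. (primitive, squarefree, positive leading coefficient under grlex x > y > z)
1. The degree is 2 — bounded and convex; a quadric.
2. Symmetries: mirror symmetry x ↦ −x ⇒ only even powers of x; mirror symmetry y ↦ −y ⇒ only even powers of y; the z ↦ −z reflection is a symmetry, so z appears only in even powers.
3. Putting this together gives p.

2*x^2 + 3*y^2 + 2*z^2 - 1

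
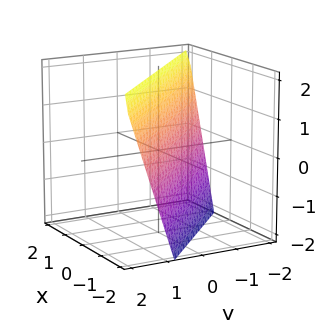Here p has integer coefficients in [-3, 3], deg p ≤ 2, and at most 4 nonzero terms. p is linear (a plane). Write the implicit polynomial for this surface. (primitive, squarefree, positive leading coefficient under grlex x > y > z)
3*x + 3*y - z + 2

1. deg p = 1. Every cross-section is a straight line — this is a plane.
2. From the visible intercepts: it crosses the z-axis at the gridline z = 2.
3. These observations pin down the coefficients.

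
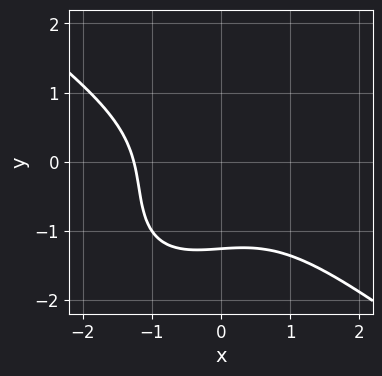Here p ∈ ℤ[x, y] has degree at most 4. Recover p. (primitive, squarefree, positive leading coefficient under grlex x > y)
1. The degree is 3 — the shape is more complex than any degree-2 curve.
2. Solving for integer coefficients yields p as stated.

x^3 - x*y^2 + y^3 - x*y + 2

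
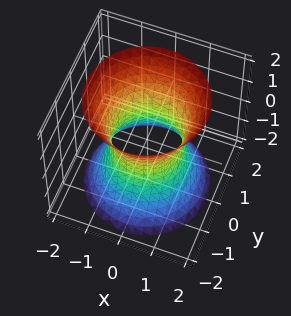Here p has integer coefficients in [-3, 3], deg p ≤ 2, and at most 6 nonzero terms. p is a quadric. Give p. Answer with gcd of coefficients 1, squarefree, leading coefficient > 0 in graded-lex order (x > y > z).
2*x^2 + 2*y^2 - z^2 - 2

(a) Degree: one connected sheet with a waist; a quadric, so deg p = 2.
(b) By symmetry, the z-axis is an axis of rotation, so x and y enter only as x² + y²; the z ↦ −z reflection is a symmetry, so z appears only in even powers.
(c) Checking where it meets the axes: a circular section at z = -1 has radius between 1 and 2; among the integer gridlines, it crosses the x-axis at x ∈ {-1, 1}.
(d) Putting this together gives p. Check: (0, 1, 0) on the y-axis lies on the surface, and p(0, 1, 0) = 0. ✓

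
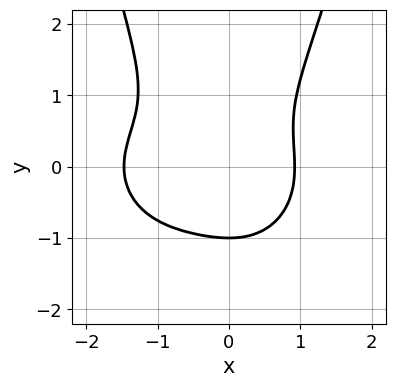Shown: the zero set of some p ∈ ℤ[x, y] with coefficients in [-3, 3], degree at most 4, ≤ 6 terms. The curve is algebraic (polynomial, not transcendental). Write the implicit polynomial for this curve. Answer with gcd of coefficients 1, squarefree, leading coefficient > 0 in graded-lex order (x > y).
2*x^4 + 3*x^2*y^2 + 2*x^3 - 3*y^3 - 3

First, degree: no degree-3 curve has this shape, so deg p = 4.
Then, checking where it meets the axes: it meets the y-axis at y = -1 (among the integer gridlines).
Finally, matching integer coefficients to the picture gives p.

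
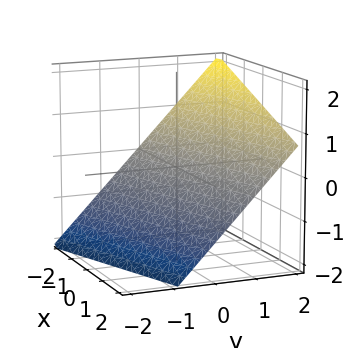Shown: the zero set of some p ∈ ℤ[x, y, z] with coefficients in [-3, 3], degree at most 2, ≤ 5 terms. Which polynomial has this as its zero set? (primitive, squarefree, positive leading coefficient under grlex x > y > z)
x - 3*y + 3*z + 2

(a) deg p = 1. The surface is flat (a plane).
(b) Checking where it meets the axes: one x-axis crossing is at x = -2.
(c) Together with the visible shape, these determine p as stated.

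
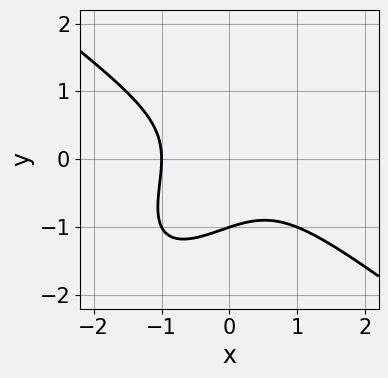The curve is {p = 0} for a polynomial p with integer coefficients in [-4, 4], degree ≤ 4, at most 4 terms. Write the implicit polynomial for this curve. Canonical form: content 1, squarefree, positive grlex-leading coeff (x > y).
First, deg p = 3. A generic line meets the curve in up to 3 points.
Next, from the visible intercepts: it crosses the x-axis at the gridline x = -1; one y-axis crossing is at y = -1.
Finally, the integer polynomial consistent with all of this is the stated p.

x^3 - x*y^2 + y^3 + 1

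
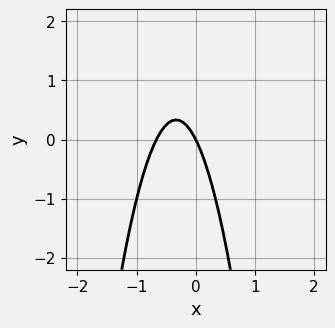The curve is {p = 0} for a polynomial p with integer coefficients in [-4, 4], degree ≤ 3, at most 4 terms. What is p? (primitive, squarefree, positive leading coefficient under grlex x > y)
3*x^2 + 2*x + y

First, the degree is 2 — a generic line meets the curve in up to 2 points.
Then, from the visible intercepts: one y-axis crossing is at y = 0; it crosses the x-axis at the gridline x = 0.
Finally, fitting integer coefficients to these (and the overall shape) gives p.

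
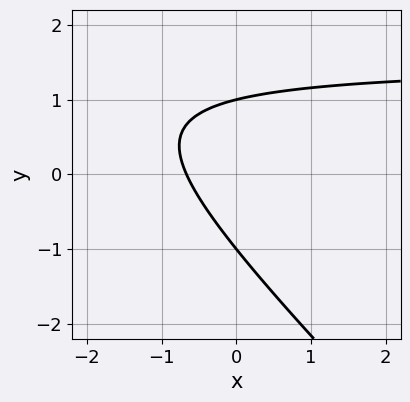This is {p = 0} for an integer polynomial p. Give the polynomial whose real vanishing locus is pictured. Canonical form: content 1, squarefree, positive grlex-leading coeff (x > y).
1. The degree is 2 — no degree-1 curve has this shape.
2. From the visible intercepts: among the integer gridlines, it crosses the y-axis at y ∈ {-1, 1}.
3. Matching integer coefficients to the picture gives p.

2*x*y + 2*y^2 - 3*x - 2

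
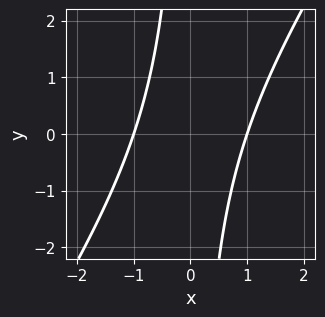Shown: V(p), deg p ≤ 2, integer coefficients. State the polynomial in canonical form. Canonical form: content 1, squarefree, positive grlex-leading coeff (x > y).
The degree is 2 — the shape is more complex than any degree-1 curve.
Checking where it meets the axes: the x-axis gridline crossings are at x ∈ {-1, 1}; the curve avoids every integer y-axis point in the box.
Matching integer coefficients to the picture gives p.

3*x^2 - 2*x*y - 3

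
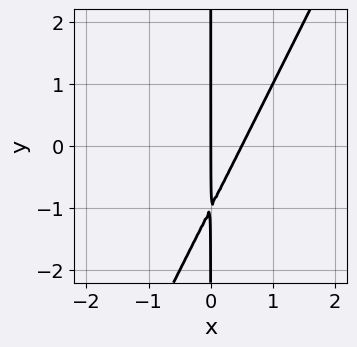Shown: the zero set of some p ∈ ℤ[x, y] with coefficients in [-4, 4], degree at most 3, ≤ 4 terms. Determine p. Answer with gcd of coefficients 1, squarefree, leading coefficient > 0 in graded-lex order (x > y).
2*x^2 - x*y - x

1. Degree: no degree-1 curve has this shape, so deg p = 2.
2. From the axis intercepts and sections: it crosses the x-axis at the gridline x = 0; the visible y-axis segment lies entirely on the curve.
3. Putting this together gives p.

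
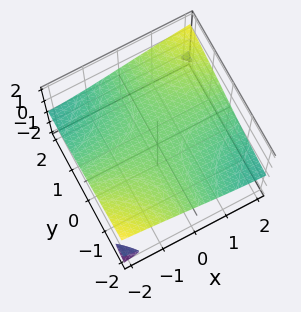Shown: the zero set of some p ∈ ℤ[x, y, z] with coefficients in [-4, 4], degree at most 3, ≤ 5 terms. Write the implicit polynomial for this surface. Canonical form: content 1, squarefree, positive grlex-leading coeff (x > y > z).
1. There are 2 components. They look like related sheets of one shape, so recover p as a whole.
2. Degree: the shape is more complex than any degree-2 surface, so deg p = 3.
3. Reading off the gridlines: it crosses the z-axis at the gridline z = 1; no y-intercept at any integer in the box; the surface avoids every integer x-axis point in the box.
4. Matching integer coefficients to the picture gives p.

x*y*z - 2*z^3 + 2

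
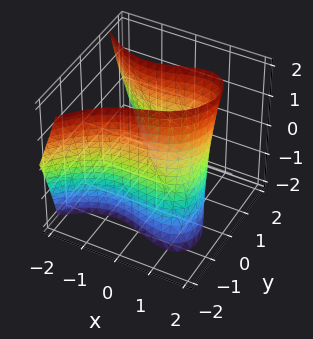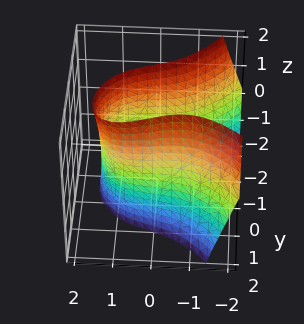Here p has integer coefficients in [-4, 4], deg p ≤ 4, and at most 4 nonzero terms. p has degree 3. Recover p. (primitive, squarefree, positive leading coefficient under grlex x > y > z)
First, degree: the shape is more complex than any degree-2 surface, so deg p = 3.
Next, against the integer gridlines: the y-axis gridline crossings are at y ∈ {-1, 1}; the surface avoids every integer z-axis point in the box.
Finally, fitting integer coefficients to these (and the overall shape) gives p.

x^3 - x*y*z + 3*y^2 - 3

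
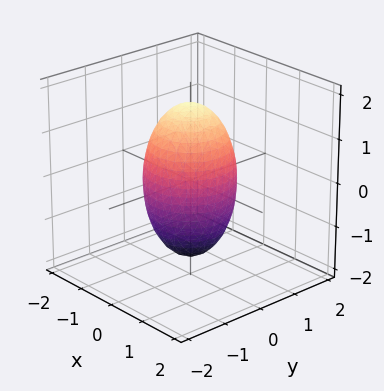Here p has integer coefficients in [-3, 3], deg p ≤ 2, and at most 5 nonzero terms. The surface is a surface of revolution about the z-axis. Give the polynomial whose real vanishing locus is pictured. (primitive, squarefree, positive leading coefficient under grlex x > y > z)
Degree: no degree-1 surface has this shape, so deg p = 2.
By symmetry, every cross-section ⟂ z is a circle, so x, y appear only via x² + y².
Reading off the gridlines: among the integer gridlines, it crosses the x-axis at x ∈ {-1, 1}; a circular section at z = 1 has radius between 0 and 1; among the integer gridlines, it crosses the y-axis at y ∈ {-1, 1}.
Matching integer coefficients to the picture gives p.

3*x^2 + 3*y^2 + z^2 - 3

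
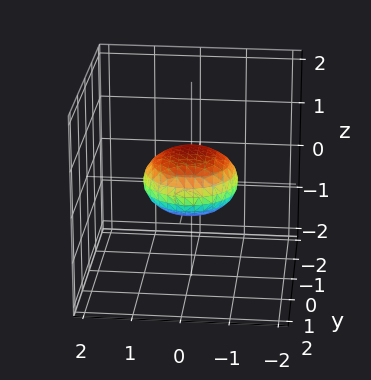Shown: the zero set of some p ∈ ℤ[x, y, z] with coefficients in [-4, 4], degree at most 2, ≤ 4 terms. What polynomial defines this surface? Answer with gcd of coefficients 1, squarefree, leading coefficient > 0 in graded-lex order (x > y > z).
x^2 + y^2 + 2*z^2 - 1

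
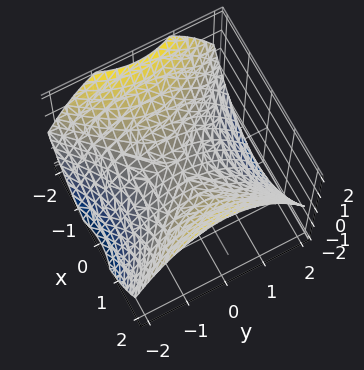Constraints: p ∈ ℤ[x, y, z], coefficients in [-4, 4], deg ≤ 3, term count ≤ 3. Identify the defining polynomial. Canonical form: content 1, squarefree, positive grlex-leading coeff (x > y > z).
x^2 - y^2 - 2*z

1. Degree: a hyperbolic paraboloid; a quadric, so deg p = 2.
2. Symmetries: mirror symmetry x ↦ −x ⇒ only even powers of x; the y ↦ −y reflection is a symmetry, so y appears only in even powers.
3. Against the integer gridlines: one x-axis crossing is at x = 0; it meets the y-axis at y = 0 (among the integer gridlines); one z-axis crossing is at z = 0.
4. Putting this together gives p.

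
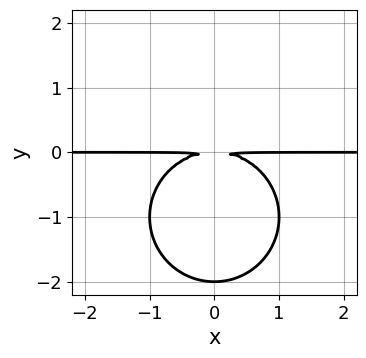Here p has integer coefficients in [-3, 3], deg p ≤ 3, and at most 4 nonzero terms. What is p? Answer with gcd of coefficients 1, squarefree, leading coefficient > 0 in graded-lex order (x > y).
Degree: no degree-2 curve has this shape, so deg p = 3.
Symmetries: it's symmetric under x → −x, forcing even powers of x.
Against the integer gridlines: the visible x-axis segment lies entirely on the curve; one y-axis crossing is at y = -2.
Solving for integer coefficients yields p as stated.

x^2*y + y^3 + 2*y^2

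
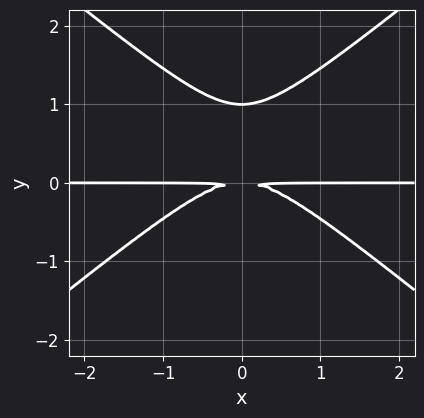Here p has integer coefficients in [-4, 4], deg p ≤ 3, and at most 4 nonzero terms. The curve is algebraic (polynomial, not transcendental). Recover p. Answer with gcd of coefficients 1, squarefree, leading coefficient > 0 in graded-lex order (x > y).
2*x^2*y - 3*y^3 + 3*y^2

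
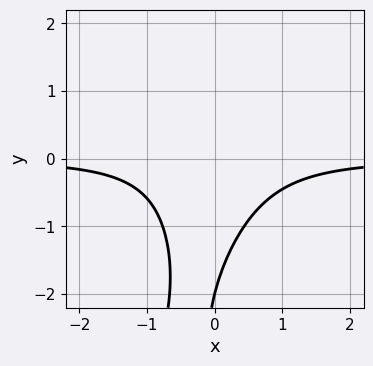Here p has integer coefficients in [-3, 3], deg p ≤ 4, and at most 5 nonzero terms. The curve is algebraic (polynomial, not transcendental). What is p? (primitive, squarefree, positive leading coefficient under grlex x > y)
1. Degree: no degree-2 curve has this shape, so deg p = 3.
2. Against the integer gridlines: it misses every integer gridline on the x-axis; one y-axis crossing is at y = -2.
3. These observations pin down the coefficients.

3*x^2*y - x*y^2 + y + 2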